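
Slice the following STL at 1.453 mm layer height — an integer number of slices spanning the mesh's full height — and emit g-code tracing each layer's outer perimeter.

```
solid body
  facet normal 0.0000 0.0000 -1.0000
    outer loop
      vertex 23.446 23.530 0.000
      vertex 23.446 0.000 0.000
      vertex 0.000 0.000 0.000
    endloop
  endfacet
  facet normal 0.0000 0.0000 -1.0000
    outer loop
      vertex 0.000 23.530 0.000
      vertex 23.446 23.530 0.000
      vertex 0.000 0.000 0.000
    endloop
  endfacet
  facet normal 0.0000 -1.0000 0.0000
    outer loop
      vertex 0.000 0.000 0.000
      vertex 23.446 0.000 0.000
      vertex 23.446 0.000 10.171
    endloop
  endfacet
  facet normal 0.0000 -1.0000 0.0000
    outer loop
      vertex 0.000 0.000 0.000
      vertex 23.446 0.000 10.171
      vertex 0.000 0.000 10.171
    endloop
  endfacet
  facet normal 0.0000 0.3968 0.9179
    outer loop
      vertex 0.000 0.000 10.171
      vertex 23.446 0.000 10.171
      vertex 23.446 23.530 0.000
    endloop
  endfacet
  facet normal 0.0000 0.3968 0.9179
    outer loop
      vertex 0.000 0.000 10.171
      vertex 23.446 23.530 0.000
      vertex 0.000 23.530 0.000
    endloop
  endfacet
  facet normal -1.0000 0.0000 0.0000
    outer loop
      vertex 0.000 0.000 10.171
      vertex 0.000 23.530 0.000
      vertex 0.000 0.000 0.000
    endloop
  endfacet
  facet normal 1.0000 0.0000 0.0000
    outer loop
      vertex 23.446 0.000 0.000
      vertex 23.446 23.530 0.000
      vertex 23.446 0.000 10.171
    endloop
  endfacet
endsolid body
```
; perimeter-only toolpath
G21 ; units = mm
G90 ; absolute positioning
G28 ; home
; layer 1
G0 Z1.453
G0 X0.000 Y0.000
G1 X23.446 Y0.000
G1 X23.446 Y20.169
G1 X0.000 Y20.169
G1 X0.000 Y0.000
; layer 2
G0 Z2.906
G0 X0.000 Y0.000
G1 X23.446 Y0.000
G1 X23.446 Y16.807
G1 X0.000 Y16.807
G1 X0.000 Y0.000
; layer 3
G0 Z4.359
G0 X0.000 Y0.000
G1 X23.446 Y0.000
G1 X23.446 Y13.446
G1 X0.000 Y13.446
G1 X0.000 Y0.000
; layer 4
G0 Z5.812
G0 X0.000 Y0.000
G1 X23.446 Y0.000
G1 X23.446 Y10.084
G1 X0.000 Y10.084
G1 X0.000 Y0.000
; layer 5
G0 Z7.265
G0 X0.000 Y0.000
G1 X23.446 Y0.000
G1 X23.446 Y6.723
G1 X0.000 Y6.723
G1 X0.000 Y0.000
; layer 6
G0 Z8.718
G0 X0.000 Y0.000
G1 X23.446 Y0.000
G1 X23.446 Y3.361
G1 X0.000 Y3.361
G1 X0.000 Y0.000
M2 ; end

The solid is a wedge (ramp): 23.4 × 23.5 mm base, rising to 10.2 mm along the y=0 edge and sloping linearly to z=0 at y=23.5. Slicing at Δz = 1.453 mm — 7 equal slices spanning the solid's height, so layer i sits at z = i·h/7 — gives 6 non-empty perimeters. Each is a 4-segment closed polygon; G0 lifts to the layer z and rapids to the start vertex, then G1 traces the edges. The cross-section shrinks linearly with z (the slice at the apex is degenerate and omitted).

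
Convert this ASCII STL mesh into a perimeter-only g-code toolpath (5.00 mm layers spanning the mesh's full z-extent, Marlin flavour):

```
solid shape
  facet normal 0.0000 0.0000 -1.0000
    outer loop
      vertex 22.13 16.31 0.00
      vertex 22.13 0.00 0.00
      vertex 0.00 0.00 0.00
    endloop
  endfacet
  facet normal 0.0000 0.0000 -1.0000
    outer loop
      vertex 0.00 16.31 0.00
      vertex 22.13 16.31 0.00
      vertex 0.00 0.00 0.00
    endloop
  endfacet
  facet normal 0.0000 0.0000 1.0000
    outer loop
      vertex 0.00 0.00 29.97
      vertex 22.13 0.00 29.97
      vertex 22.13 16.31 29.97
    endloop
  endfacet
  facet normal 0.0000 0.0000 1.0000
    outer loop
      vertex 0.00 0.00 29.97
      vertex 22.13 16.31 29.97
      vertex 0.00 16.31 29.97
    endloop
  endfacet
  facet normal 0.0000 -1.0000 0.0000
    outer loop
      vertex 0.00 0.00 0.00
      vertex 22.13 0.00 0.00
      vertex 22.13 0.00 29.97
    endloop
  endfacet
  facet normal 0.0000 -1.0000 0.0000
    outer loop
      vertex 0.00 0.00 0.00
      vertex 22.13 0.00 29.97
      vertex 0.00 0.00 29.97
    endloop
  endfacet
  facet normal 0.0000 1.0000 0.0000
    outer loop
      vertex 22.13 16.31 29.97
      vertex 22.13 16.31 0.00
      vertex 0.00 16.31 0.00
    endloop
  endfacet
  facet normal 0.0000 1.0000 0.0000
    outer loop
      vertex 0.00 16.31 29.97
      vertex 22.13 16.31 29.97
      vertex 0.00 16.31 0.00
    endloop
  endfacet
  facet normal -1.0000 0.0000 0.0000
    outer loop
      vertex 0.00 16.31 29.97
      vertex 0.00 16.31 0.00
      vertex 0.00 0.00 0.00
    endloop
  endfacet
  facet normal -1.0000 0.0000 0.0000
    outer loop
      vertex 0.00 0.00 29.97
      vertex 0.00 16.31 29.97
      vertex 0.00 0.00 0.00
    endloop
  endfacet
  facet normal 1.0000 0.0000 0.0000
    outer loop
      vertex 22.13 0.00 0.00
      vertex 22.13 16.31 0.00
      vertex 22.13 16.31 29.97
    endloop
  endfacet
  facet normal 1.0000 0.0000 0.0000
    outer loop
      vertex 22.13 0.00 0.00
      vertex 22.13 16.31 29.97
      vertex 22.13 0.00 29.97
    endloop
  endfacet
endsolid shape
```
; perimeter-only toolpath
G21 ; units = mm
G90 ; absolute positioning
G28 ; home
; layer 1
G0 Z5.00
G0 X0.00 Y0.00
G1 X22.13 Y0.00
G1 X22.13 Y16.31
G1 X0.00 Y16.31
G1 X0.00 Y0.00
; layer 2
G0 Z9.99
G0 X0.00 Y0.00
G1 X22.13 Y0.00
G1 X22.13 Y16.31
G1 X0.00 Y16.31
G1 X0.00 Y0.00
; layer 3
G0 Z14.98
G0 X0.00 Y0.00
G1 X22.13 Y0.00
G1 X22.13 Y16.31
G1 X0.00 Y16.31
G1 X0.00 Y0.00
; layer 4
G0 Z19.98
G0 X0.00 Y0.00
G1 X22.13 Y0.00
G1 X22.13 Y16.31
G1 X0.00 Y16.31
G1 X0.00 Y0.00
; layer 5
G0 Z24.98
G0 X0.00 Y0.00
G1 X22.13 Y0.00
G1 X22.13 Y16.31
G1 X0.00 Y16.31
G1 X0.00 Y0.00
; layer 6
G0 Z29.97
G0 X0.00 Y0.00
G1 X22.13 Y0.00
G1 X22.13 Y16.31
G1 X0.00 Y16.31
G1 X0.00 Y0.00
M2 ; end

The solid is a rectangular box, roughly 22.1 × 16.3 mm footprint and 30 mm tall. Slicing at Δz = 5.00 mm — 6 equal slices spanning the solid's height, so layer i sits at z = i·h/6 — gives 6 non-empty perimeters. Each is a 4-segment closed polygon; G0 lifts to the layer z and rapids to the start vertex, then G1 traces the edges.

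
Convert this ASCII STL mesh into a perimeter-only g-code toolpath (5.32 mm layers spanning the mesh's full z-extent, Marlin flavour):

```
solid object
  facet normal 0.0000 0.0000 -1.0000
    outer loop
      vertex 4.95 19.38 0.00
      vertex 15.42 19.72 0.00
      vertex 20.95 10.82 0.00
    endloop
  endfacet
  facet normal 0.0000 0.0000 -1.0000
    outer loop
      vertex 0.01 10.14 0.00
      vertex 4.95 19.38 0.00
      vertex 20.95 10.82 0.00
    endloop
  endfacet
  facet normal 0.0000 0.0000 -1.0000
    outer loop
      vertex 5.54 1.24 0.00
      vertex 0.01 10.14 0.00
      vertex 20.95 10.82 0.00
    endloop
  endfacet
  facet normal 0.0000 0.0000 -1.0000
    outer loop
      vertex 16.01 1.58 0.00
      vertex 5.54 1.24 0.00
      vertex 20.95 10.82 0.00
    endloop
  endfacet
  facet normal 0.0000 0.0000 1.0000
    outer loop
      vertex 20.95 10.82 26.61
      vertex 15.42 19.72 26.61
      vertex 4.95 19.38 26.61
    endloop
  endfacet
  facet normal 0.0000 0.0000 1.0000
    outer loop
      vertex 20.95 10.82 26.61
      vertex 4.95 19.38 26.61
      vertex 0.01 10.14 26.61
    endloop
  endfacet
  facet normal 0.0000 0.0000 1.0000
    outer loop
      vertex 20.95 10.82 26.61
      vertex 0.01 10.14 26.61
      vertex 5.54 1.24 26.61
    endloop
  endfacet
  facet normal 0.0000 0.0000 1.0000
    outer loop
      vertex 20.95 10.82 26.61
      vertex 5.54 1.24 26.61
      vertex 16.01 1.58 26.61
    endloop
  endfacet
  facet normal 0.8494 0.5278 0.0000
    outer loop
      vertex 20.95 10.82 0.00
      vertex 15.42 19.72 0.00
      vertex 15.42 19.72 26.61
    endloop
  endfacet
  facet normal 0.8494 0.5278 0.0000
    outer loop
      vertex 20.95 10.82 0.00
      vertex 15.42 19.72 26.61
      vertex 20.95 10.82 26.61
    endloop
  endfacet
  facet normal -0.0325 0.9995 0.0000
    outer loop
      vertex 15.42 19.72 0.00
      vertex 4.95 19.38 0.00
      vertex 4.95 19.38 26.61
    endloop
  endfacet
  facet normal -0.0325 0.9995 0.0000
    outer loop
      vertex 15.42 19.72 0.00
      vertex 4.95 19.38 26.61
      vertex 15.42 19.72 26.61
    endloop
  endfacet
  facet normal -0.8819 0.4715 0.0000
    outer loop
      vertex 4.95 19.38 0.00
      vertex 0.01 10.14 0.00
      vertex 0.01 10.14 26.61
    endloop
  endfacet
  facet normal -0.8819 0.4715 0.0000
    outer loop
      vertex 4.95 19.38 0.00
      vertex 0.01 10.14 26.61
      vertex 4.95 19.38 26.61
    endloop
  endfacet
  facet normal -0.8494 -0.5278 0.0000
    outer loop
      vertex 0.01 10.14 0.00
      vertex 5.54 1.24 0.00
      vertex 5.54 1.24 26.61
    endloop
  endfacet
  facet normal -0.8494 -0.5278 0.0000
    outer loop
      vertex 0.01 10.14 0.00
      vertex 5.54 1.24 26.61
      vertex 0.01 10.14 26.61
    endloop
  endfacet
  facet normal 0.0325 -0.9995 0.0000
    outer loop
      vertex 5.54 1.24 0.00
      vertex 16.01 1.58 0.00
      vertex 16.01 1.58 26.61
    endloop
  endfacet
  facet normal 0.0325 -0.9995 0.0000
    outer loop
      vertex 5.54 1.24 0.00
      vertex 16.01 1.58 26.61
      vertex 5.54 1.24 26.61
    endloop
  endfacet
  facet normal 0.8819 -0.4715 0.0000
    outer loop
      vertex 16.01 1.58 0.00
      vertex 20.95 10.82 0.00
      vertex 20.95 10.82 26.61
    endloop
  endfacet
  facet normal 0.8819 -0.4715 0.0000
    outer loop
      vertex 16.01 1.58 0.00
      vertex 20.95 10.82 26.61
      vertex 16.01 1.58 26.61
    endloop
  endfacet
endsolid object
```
; perimeter-only toolpath
G21 ; units = mm
G90 ; absolute positioning
G28 ; home
; layer 1
G0 Z5.32
G0 X20.95 Y10.82
G1 X15.42 Y19.72
G1 X4.95 Y19.38
G1 X0.01 Y10.14
G1 X5.54 Y1.24
G1 X16.01 Y1.58
G1 X20.95 Y10.82
; layer 2
G0 Z10.64
G0 X20.95 Y10.82
G1 X15.42 Y19.72
G1 X4.95 Y19.38
G1 X0.01 Y10.14
G1 X5.54 Y1.24
G1 X16.01 Y1.58
G1 X20.95 Y10.82
; layer 3
G0 Z15.97
G0 X20.95 Y10.82
G1 X15.42 Y19.72
G1 X4.95 Y19.38
G1 X0.01 Y10.14
G1 X5.54 Y1.24
G1 X16.01 Y1.58
G1 X20.95 Y10.82
; layer 4
G0 Z21.29
G0 X20.95 Y10.82
G1 X15.42 Y19.72
G1 X4.95 Y19.38
G1 X0.01 Y10.14
G1 X5.54 Y1.24
G1 X16.01 Y1.58
G1 X20.95 Y10.82
; layer 5
G0 Z26.61
G0 X20.95 Y10.82
G1 X15.42 Y19.72
G1 X4.95 Y19.38
G1 X0.01 Y10.14
G1 X5.54 Y1.24
G1 X16.01 Y1.58
G1 X20.95 Y10.82
M2 ; end

The solid is a regular 6-sided prism (a cylinder approximated with 6 flat sides), circumscribed radius ≈ 10.5 mm, height ≈ 26.6 mm. Slicing at Δz = 5.32 mm — 5 equal slices spanning the solid's height, so layer i sits at z = i·h/5 — gives 5 non-empty perimeters. Each is a 6-segment closed polygon; G0 lifts to the layer z and rapids to the start vertex, then G1 traces the edges.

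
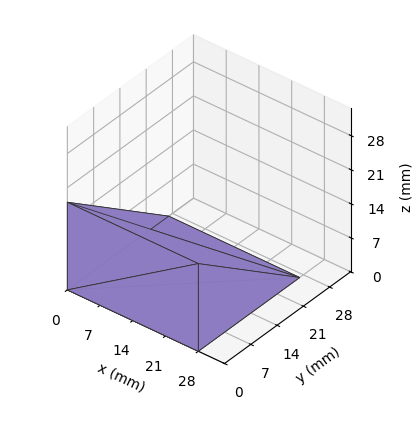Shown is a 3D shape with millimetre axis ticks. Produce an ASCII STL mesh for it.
Reading the render: the shape is a wedge (ramp): 28 × 27 mm base, rising to 18 mm along the y=0 edge and sloping linearly to z=0 at y=27 (dimensions read to the nearest mm from the axis ticks). For the STL, each face is triangulated and given an outward normal.

solid part
  facet normal 0.0000 0.0000 -1.0000
    outer loop
      vertex 28.000 27.000 0.000
      vertex 28.000 0.000 0.000
      vertex 0.000 0.000 0.000
    endloop
  endfacet
  facet normal 0.0000 0.0000 -1.0000
    outer loop
      vertex 0.000 27.000 0.000
      vertex 28.000 27.000 0.000
      vertex 0.000 0.000 0.000
    endloop
  endfacet
  facet normal 0.0000 -1.0000 0.0000
    outer loop
      vertex 0.000 0.000 0.000
      vertex 28.000 0.000 0.000
      vertex 28.000 0.000 18.000
    endloop
  endfacet
  facet normal 0.0000 -1.0000 0.0000
    outer loop
      vertex 0.000 0.000 0.000
      vertex 28.000 0.000 18.000
      vertex 0.000 0.000 18.000
    endloop
  endfacet
  facet normal 0.0000 0.5547 0.8321
    outer loop
      vertex 0.000 0.000 18.000
      vertex 28.000 0.000 18.000
      vertex 28.000 27.000 0.000
    endloop
  endfacet
  facet normal 0.0000 0.5547 0.8321
    outer loop
      vertex 0.000 0.000 18.000
      vertex 28.000 27.000 0.000
      vertex 0.000 27.000 0.000
    endloop
  endfacet
  facet normal -1.0000 0.0000 0.0000
    outer loop
      vertex 0.000 0.000 18.000
      vertex 0.000 27.000 0.000
      vertex 0.000 0.000 0.000
    endloop
  endfacet
  facet normal 1.0000 0.0000 0.0000
    outer loop
      vertex 28.000 0.000 0.000
      vertex 28.000 27.000 0.000
      vertex 28.000 0.000 18.000
    endloop
  endfacet
endsolid part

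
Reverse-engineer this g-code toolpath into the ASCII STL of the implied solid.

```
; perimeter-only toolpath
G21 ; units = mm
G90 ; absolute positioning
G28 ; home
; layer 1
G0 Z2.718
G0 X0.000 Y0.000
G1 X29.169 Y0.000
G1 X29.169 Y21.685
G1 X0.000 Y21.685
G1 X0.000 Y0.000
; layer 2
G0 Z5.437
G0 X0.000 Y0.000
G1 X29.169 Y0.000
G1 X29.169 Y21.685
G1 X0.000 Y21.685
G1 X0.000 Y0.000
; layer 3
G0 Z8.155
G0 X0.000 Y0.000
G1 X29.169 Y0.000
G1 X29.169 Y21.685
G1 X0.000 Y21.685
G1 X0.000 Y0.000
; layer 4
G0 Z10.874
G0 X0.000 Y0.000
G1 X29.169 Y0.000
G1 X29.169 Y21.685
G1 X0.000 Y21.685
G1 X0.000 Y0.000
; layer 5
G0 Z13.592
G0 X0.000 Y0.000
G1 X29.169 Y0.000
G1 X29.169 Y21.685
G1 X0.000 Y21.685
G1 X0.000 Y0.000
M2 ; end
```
solid part
  facet normal 0.0000 0.0000 -1.0000
    outer loop
      vertex 29.169 21.685 0.000
      vertex 29.169 0.000 0.000
      vertex 0.000 0.000 0.000
    endloop
  endfacet
  facet normal 0.0000 0.0000 -1.0000
    outer loop
      vertex 0.000 21.685 0.000
      vertex 29.169 21.685 0.000
      vertex 0.000 0.000 0.000
    endloop
  endfacet
  facet normal 0.0000 0.0000 1.0000
    outer loop
      vertex 0.000 0.000 13.592
      vertex 29.169 0.000 13.592
      vertex 29.169 21.685 13.592
    endloop
  endfacet
  facet normal 0.0000 0.0000 1.0000
    outer loop
      vertex 0.000 0.000 13.592
      vertex 29.169 21.685 13.592
      vertex 0.000 21.685 13.592
    endloop
  endfacet
  facet normal 0.0000 -1.0000 0.0000
    outer loop
      vertex 0.000 0.000 0.000
      vertex 29.169 0.000 0.000
      vertex 29.169 0.000 13.592
    endloop
  endfacet
  facet normal 0.0000 -1.0000 0.0000
    outer loop
      vertex 0.000 0.000 0.000
      vertex 29.169 0.000 13.592
      vertex 0.000 0.000 13.592
    endloop
  endfacet
  facet normal 0.0000 1.0000 0.0000
    outer loop
      vertex 29.169 21.685 13.592
      vertex 29.169 21.685 0.000
      vertex 0.000 21.685 0.000
    endloop
  endfacet
  facet normal 0.0000 1.0000 0.0000
    outer loop
      vertex 0.000 21.685 13.592
      vertex 29.169 21.685 13.592
      vertex 0.000 21.685 0.000
    endloop
  endfacet
  facet normal -1.0000 0.0000 0.0000
    outer loop
      vertex 0.000 21.685 13.592
      vertex 0.000 21.685 0.000
      vertex 0.000 0.000 0.000
    endloop
  endfacet
  facet normal -1.0000 0.0000 0.0000
    outer loop
      vertex 0.000 0.000 13.592
      vertex 0.000 21.685 13.592
      vertex 0.000 0.000 0.000
    endloop
  endfacet
  facet normal 1.0000 0.0000 0.0000
    outer loop
      vertex 29.169 0.000 0.000
      vertex 29.169 21.685 0.000
      vertex 29.169 21.685 13.592
    endloop
  endfacet
  facet normal 1.0000 0.0000 0.0000
    outer loop
      vertex 29.169 0.000 0.000
      vertex 29.169 21.685 13.592
      vertex 29.169 0.000 13.592
    endloop
  endfacet
endsolid part

The G0 Z moves step by Δz≈2.718 mm. Every layer's G1 loop is the same polygon, so the solid is a straight extrusion of it from z=0 to z≈13.6. Closing with flat bottom and top caps and triangulating gives 12 facets — a rectangular box, roughly 29.2 × 21.7 mm footprint and 13.6 mm tall.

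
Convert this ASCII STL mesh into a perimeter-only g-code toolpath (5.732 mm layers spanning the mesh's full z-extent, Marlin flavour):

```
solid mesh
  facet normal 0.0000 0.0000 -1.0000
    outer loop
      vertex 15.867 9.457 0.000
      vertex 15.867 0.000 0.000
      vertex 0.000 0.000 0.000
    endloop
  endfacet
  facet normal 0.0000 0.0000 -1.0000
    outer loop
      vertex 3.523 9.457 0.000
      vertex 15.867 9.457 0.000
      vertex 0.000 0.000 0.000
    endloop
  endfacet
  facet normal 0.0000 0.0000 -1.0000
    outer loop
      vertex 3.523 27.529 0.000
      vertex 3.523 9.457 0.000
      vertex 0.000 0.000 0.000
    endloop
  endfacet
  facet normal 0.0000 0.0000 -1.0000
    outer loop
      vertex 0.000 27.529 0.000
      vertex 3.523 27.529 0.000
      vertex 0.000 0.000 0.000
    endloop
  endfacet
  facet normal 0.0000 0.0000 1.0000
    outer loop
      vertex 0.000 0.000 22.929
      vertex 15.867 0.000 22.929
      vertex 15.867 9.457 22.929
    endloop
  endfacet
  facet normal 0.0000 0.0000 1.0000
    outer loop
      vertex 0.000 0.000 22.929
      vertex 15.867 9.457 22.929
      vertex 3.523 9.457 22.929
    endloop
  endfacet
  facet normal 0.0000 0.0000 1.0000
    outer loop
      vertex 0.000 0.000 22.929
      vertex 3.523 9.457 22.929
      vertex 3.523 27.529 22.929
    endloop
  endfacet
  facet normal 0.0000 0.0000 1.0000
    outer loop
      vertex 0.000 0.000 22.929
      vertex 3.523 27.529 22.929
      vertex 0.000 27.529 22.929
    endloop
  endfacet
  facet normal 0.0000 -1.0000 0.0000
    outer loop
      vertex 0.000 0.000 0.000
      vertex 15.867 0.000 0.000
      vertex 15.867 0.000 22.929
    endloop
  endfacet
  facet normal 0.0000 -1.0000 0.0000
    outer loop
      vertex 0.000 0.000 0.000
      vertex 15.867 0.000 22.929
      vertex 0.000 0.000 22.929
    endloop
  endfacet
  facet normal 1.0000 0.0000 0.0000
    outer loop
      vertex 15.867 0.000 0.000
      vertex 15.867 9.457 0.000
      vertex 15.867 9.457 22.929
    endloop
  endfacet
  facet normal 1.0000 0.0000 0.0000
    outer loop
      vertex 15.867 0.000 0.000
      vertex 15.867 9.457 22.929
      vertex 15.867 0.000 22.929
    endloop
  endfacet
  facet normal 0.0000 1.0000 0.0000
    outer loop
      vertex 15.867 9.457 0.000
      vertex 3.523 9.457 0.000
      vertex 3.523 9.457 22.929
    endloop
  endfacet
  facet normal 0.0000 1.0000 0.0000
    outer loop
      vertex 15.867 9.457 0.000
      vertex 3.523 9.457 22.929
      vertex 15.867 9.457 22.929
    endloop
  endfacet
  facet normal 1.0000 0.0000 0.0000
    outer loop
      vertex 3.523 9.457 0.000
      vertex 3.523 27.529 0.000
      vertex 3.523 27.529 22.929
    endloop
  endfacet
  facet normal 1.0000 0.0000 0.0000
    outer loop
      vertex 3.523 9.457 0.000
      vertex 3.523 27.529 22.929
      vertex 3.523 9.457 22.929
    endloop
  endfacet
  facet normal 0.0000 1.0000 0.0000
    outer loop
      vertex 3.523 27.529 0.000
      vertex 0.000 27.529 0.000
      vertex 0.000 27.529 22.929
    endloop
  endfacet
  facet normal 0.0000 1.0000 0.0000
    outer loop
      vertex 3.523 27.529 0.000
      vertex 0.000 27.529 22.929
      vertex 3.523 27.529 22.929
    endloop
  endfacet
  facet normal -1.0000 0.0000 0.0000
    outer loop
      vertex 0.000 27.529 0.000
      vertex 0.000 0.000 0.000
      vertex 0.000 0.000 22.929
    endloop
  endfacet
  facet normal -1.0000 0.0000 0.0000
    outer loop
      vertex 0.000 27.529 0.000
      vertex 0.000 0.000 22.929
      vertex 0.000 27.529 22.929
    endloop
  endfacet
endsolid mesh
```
; perimeter-only toolpath
G21 ; units = mm
G90 ; absolute positioning
G28 ; home
; layer 1
G0 Z5.732
G0 X0.000 Y0.000
G1 X15.867 Y0.000
G1 X15.867 Y9.457
G1 X3.523 Y9.457
G1 X3.523 Y27.529
G1 X0.000 Y27.529
G1 X0.000 Y0.000
; layer 2
G0 Z11.464
G0 X0.000 Y0.000
G1 X15.867 Y0.000
G1 X15.867 Y9.457
G1 X3.523 Y9.457
G1 X3.523 Y27.529
G1 X0.000 Y27.529
G1 X0.000 Y0.000
; layer 3
G0 Z17.197
G0 X0.000 Y0.000
G1 X15.867 Y0.000
G1 X15.867 Y9.457
G1 X3.523 Y9.457
G1 X3.523 Y27.529
G1 X0.000 Y27.529
G1 X0.000 Y0.000
; layer 4
G0 Z22.929
G0 X0.000 Y0.000
G1 X15.867 Y0.000
G1 X15.867 Y9.457
G1 X3.523 Y9.457
G1 X3.523 Y27.529
G1 X0.000 Y27.529
G1 X0.000 Y0.000
M2 ; end

The solid is an L-shaped prism: outer 15.9 × 27.5 mm, arm thicknesses ≈ 9.46 mm (horizontal) and 3.52 mm (vertical), extruded 22.9 mm in z. Slicing at Δz = 5.732 mm — 4 equal slices spanning the solid's height, so layer i sits at z = i·h/4 — gives 4 non-empty perimeters. Each is a 6-segment closed polygon; G0 lifts to the layer z and rapids to the start vertex, then G1 traces the edges.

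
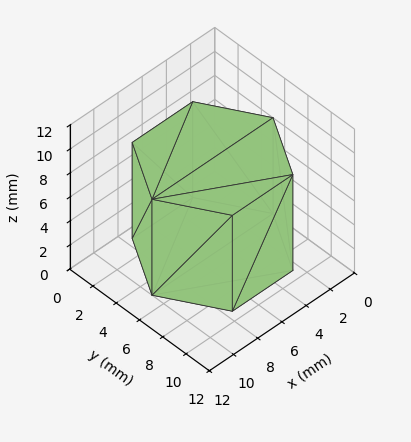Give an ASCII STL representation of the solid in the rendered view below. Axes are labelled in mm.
Reading the render: the shape is a regular 6-sided prism (a cylinder approximated with 6 flat sides), circumscribed radius ≈ 5 mm, height ≈ 8 mm (dimensions read to the nearest mm from the axis ticks). For the STL, each face is triangulated and given an outward normal.

solid part
  facet normal 0.0000 0.0000 -1.0000
    outer loop
      vertex 2.5 9.3 0.0
      vertex 7.5 9.3 0.0
      vertex 10.0 5.0 0.0
    endloop
  endfacet
  facet normal 0.0000 0.0000 -1.0000
    outer loop
      vertex 0.0 5.0 0.0
      vertex 2.5 9.3 0.0
      vertex 10.0 5.0 0.0
    endloop
  endfacet
  facet normal 0.0000 0.0000 -1.0000
    outer loop
      vertex 2.5 0.7 0.0
      vertex 0.0 5.0 0.0
      vertex 10.0 5.0 0.0
    endloop
  endfacet
  facet normal 0.0000 0.0000 -1.0000
    outer loop
      vertex 7.5 0.7 0.0
      vertex 2.5 0.7 0.0
      vertex 10.0 5.0 0.0
    endloop
  endfacet
  facet normal 0.0000 0.0000 1.0000
    outer loop
      vertex 10.0 5.0 8.0
      vertex 7.5 9.3 8.0
      vertex 2.5 9.3 8.0
    endloop
  endfacet
  facet normal 0.0000 0.0000 1.0000
    outer loop
      vertex 10.0 5.0 8.0
      vertex 2.5 9.3 8.0
      vertex 0.0 5.0 8.0
    endloop
  endfacet
  facet normal 0.0000 0.0000 1.0000
    outer loop
      vertex 10.0 5.0 8.0
      vertex 0.0 5.0 8.0
      vertex 2.5 0.7 8.0
    endloop
  endfacet
  facet normal 0.0000 0.0000 1.0000
    outer loop
      vertex 10.0 5.0 8.0
      vertex 2.5 0.7 8.0
      vertex 7.5 0.7 8.0
    endloop
  endfacet
  facet normal 0.8645 0.5026 0.0000
    outer loop
      vertex 10.0 5.0 0.0
      vertex 7.5 9.3 0.0
      vertex 7.5 9.3 8.0
    endloop
  endfacet
  facet normal 0.8645 0.5026 0.0000
    outer loop
      vertex 10.0 5.0 0.0
      vertex 7.5 9.3 8.0
      vertex 10.0 5.0 8.0
    endloop
  endfacet
  facet normal 0.0000 1.0000 0.0000
    outer loop
      vertex 7.5 9.3 0.0
      vertex 2.5 9.3 0.0
      vertex 2.5 9.3 8.0
    endloop
  endfacet
  facet normal 0.0000 1.0000 0.0000
    outer loop
      vertex 7.5 9.3 0.0
      vertex 2.5 9.3 8.0
      vertex 7.5 9.3 8.0
    endloop
  endfacet
  facet normal -0.8645 0.5026 0.0000
    outer loop
      vertex 2.5 9.3 0.0
      vertex 0.0 5.0 0.0
      vertex 0.0 5.0 8.0
    endloop
  endfacet
  facet normal -0.8645 0.5026 0.0000
    outer loop
      vertex 2.5 9.3 0.0
      vertex 0.0 5.0 8.0
      vertex 2.5 9.3 8.0
    endloop
  endfacet
  facet normal -0.8645 -0.5026 0.0000
    outer loop
      vertex 0.0 5.0 0.0
      vertex 2.5 0.7 0.0
      vertex 2.5 0.7 8.0
    endloop
  endfacet
  facet normal -0.8645 -0.5026 0.0000
    outer loop
      vertex 0.0 5.0 0.0
      vertex 2.5 0.7 8.0
      vertex 0.0 5.0 8.0
    endloop
  endfacet
  facet normal 0.0000 -1.0000 0.0000
    outer loop
      vertex 2.5 0.7 0.0
      vertex 7.5 0.7 0.0
      vertex 7.5 0.7 8.0
    endloop
  endfacet
  facet normal 0.0000 -1.0000 0.0000
    outer loop
      vertex 2.5 0.7 0.0
      vertex 7.5 0.7 8.0
      vertex 2.5 0.7 8.0
    endloop
  endfacet
  facet normal 0.8645 -0.5026 0.0000
    outer loop
      vertex 7.5 0.7 0.0
      vertex 10.0 5.0 0.0
      vertex 10.0 5.0 8.0
    endloop
  endfacet
  facet normal 0.8645 -0.5026 0.0000
    outer loop
      vertex 7.5 0.7 0.0
      vertex 10.0 5.0 8.0
      vertex 7.5 0.7 8.0
    endloop
  endfacet
endsolid part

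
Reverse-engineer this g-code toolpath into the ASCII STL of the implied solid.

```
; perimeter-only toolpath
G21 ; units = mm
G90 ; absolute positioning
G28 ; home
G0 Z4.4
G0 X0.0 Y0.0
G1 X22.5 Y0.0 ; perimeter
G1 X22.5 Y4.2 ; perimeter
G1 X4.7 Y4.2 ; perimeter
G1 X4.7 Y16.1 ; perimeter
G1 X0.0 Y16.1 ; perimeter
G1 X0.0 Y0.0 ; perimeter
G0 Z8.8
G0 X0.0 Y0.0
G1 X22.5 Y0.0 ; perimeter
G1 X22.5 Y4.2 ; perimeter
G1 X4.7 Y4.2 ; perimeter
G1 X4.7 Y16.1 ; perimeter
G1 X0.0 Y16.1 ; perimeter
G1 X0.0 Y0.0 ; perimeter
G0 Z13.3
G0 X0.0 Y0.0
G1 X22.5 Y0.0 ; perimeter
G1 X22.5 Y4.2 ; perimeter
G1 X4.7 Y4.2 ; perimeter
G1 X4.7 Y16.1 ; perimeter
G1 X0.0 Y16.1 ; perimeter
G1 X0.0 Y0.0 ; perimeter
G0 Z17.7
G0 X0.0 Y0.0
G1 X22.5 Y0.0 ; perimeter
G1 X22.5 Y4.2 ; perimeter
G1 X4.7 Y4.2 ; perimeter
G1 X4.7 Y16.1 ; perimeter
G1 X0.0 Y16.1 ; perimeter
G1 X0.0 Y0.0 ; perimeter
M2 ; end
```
solid part
  facet normal 0.0000 0.0000 -1.0000
    outer loop
      vertex 22.5 4.2 0.0
      vertex 22.5 0.0 0.0
      vertex 0.0 0.0 0.0
    endloop
  endfacet
  facet normal 0.0000 0.0000 -1.0000
    outer loop
      vertex 4.7 4.2 0.0
      vertex 22.5 4.2 0.0
      vertex 0.0 0.0 0.0
    endloop
  endfacet
  facet normal 0.0000 0.0000 -1.0000
    outer loop
      vertex 4.7 16.1 0.0
      vertex 4.7 4.2 0.0
      vertex 0.0 0.0 0.0
    endloop
  endfacet
  facet normal 0.0000 0.0000 -1.0000
    outer loop
      vertex 0.0 16.1 0.0
      vertex 4.7 16.1 0.0
      vertex 0.0 0.0 0.0
    endloop
  endfacet
  facet normal 0.0000 0.0000 1.0000
    outer loop
      vertex 0.0 0.0 17.7
      vertex 22.5 0.0 17.7
      vertex 22.5 4.2 17.7
    endloop
  endfacet
  facet normal 0.0000 0.0000 1.0000
    outer loop
      vertex 0.0 0.0 17.7
      vertex 22.5 4.2 17.7
      vertex 4.7 4.2 17.7
    endloop
  endfacet
  facet normal 0.0000 0.0000 1.0000
    outer loop
      vertex 0.0 0.0 17.7
      vertex 4.7 4.2 17.7
      vertex 4.7 16.1 17.7
    endloop
  endfacet
  facet normal 0.0000 0.0000 1.0000
    outer loop
      vertex 0.0 0.0 17.7
      vertex 4.7 16.1 17.7
      vertex 0.0 16.1 17.7
    endloop
  endfacet
  facet normal 0.0000 -1.0000 0.0000
    outer loop
      vertex 0.0 0.0 0.0
      vertex 22.5 0.0 0.0
      vertex 22.5 0.0 17.7
    endloop
  endfacet
  facet normal 0.0000 -1.0000 0.0000
    outer loop
      vertex 0.0 0.0 0.0
      vertex 22.5 0.0 17.7
      vertex 0.0 0.0 17.7
    endloop
  endfacet
  facet normal 1.0000 0.0000 0.0000
    outer loop
      vertex 22.5 0.0 0.0
      vertex 22.5 4.2 0.0
      vertex 22.5 4.2 17.7
    endloop
  endfacet
  facet normal 1.0000 0.0000 0.0000
    outer loop
      vertex 22.5 0.0 0.0
      vertex 22.5 4.2 17.7
      vertex 22.5 0.0 17.7
    endloop
  endfacet
  facet normal 0.0000 1.0000 0.0000
    outer loop
      vertex 22.5 4.2 0.0
      vertex 4.7 4.2 0.0
      vertex 4.7 4.2 17.7
    endloop
  endfacet
  facet normal 0.0000 1.0000 0.0000
    outer loop
      vertex 22.5 4.2 0.0
      vertex 4.7 4.2 17.7
      vertex 22.5 4.2 17.7
    endloop
  endfacet
  facet normal 1.0000 0.0000 0.0000
    outer loop
      vertex 4.7 4.2 0.0
      vertex 4.7 16.1 0.0
      vertex 4.7 16.1 17.7
    endloop
  endfacet
  facet normal 1.0000 0.0000 0.0000
    outer loop
      vertex 4.7 4.2 0.0
      vertex 4.7 16.1 17.7
      vertex 4.7 4.2 17.7
    endloop
  endfacet
  facet normal 0.0000 1.0000 0.0000
    outer loop
      vertex 4.7 16.1 0.0
      vertex 0.0 16.1 0.0
      vertex 0.0 16.1 17.7
    endloop
  endfacet
  facet normal 0.0000 1.0000 0.0000
    outer loop
      vertex 4.7 16.1 0.0
      vertex 0.0 16.1 17.7
      vertex 4.7 16.1 17.7
    endloop
  endfacet
  facet normal -1.0000 0.0000 0.0000
    outer loop
      vertex 0.0 16.1 0.0
      vertex 0.0 0.0 0.0
      vertex 0.0 0.0 17.7
    endloop
  endfacet
  facet normal -1.0000 0.0000 0.0000
    outer loop
      vertex 0.0 16.1 0.0
      vertex 0.0 0.0 17.7
      vertex 0.0 16.1 17.7
    endloop
  endfacet
endsolid part

The G0 Z moves step by Δz≈4.4 mm. Every layer's G1 loop is the same polygon, so the solid is a straight extrusion of it from z=0 to z≈17.7. Closing with flat bottom and top caps and triangulating gives 20 facets — an L-shaped prism: outer 22.5 × 16.1 mm, arm thicknesses ≈ 4.2 mm (horizontal) and 4.7 mm (vertical), extruded 17.7 mm in z.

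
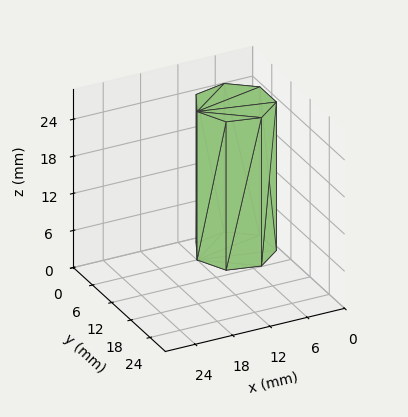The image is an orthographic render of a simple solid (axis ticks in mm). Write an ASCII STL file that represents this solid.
Reading the render: the shape is a regular 7-sided prism (a cylinder approximated with 7 flat sides), circumscribed radius ≈ 6 mm, height ≈ 24 mm (dimensions read to the nearest mm from the axis ticks). For the STL, each face is triangulated and given an outward normal.

solid part
  facet normal 0.0000 0.0000 -1.0000
    outer loop
      vertex 4.66 11.85 0.00
      vertex 9.74 10.69 0.00
      vertex 12.00 6.00 0.00
    endloop
  endfacet
  facet normal 0.0000 0.0000 -1.0000
    outer loop
      vertex 0.59 8.60 0.00
      vertex 4.66 11.85 0.00
      vertex 12.00 6.00 0.00
    endloop
  endfacet
  facet normal 0.0000 0.0000 -1.0000
    outer loop
      vertex 0.59 3.40 0.00
      vertex 0.59 8.60 0.00
      vertex 12.00 6.00 0.00
    endloop
  endfacet
  facet normal 0.0000 0.0000 -1.0000
    outer loop
      vertex 4.66 0.15 0.00
      vertex 0.59 3.40 0.00
      vertex 12.00 6.00 0.00
    endloop
  endfacet
  facet normal 0.0000 0.0000 -1.0000
    outer loop
      vertex 9.74 1.31 0.00
      vertex 4.66 0.15 0.00
      vertex 12.00 6.00 0.00
    endloop
  endfacet
  facet normal 0.0000 0.0000 1.0000
    outer loop
      vertex 12.00 6.00 24.00
      vertex 9.74 10.69 24.00
      vertex 4.66 11.85 24.00
    endloop
  endfacet
  facet normal 0.0000 0.0000 1.0000
    outer loop
      vertex 12.00 6.00 24.00
      vertex 4.66 11.85 24.00
      vertex 0.59 8.60 24.00
    endloop
  endfacet
  facet normal 0.0000 0.0000 1.0000
    outer loop
      vertex 12.00 6.00 24.00
      vertex 0.59 8.60 24.00
      vertex 0.59 3.40 24.00
    endloop
  endfacet
  facet normal 0.0000 0.0000 1.0000
    outer loop
      vertex 12.00 6.00 24.00
      vertex 0.59 3.40 24.00
      vertex 4.66 0.15 24.00
    endloop
  endfacet
  facet normal 0.0000 0.0000 1.0000
    outer loop
      vertex 12.00 6.00 24.00
      vertex 4.66 0.15 24.00
      vertex 9.74 1.31 24.00
    endloop
  endfacet
  facet normal 0.9009 0.4341 0.0000
    outer loop
      vertex 12.00 6.00 0.00
      vertex 9.74 10.69 0.00
      vertex 9.74 10.69 24.00
    endloop
  endfacet
  facet normal 0.9009 0.4341 0.0000
    outer loop
      vertex 12.00 6.00 0.00
      vertex 9.74 10.69 24.00
      vertex 12.00 6.00 24.00
    endloop
  endfacet
  facet normal 0.2226 0.9749 0.0000
    outer loop
      vertex 9.74 10.69 0.00
      vertex 4.66 11.85 0.00
      vertex 4.66 11.85 24.00
    endloop
  endfacet
  facet normal 0.2226 0.9749 0.0000
    outer loop
      vertex 9.74 10.69 0.00
      vertex 4.66 11.85 24.00
      vertex 9.74 10.69 24.00
    endloop
  endfacet
  facet normal -0.6240 0.7814 0.0000
    outer loop
      vertex 4.66 11.85 0.00
      vertex 0.59 8.60 0.00
      vertex 0.59 8.60 24.00
    endloop
  endfacet
  facet normal -0.6240 0.7814 0.0000
    outer loop
      vertex 4.66 11.85 0.00
      vertex 0.59 8.60 24.00
      vertex 4.66 11.85 24.00
    endloop
  endfacet
  facet normal -1.0000 0.0000 0.0000
    outer loop
      vertex 0.59 8.60 0.00
      vertex 0.59 3.40 0.00
      vertex 0.59 3.40 24.00
    endloop
  endfacet
  facet normal -1.0000 0.0000 0.0000
    outer loop
      vertex 0.59 8.60 0.00
      vertex 0.59 3.40 24.00
      vertex 0.59 8.60 24.00
    endloop
  endfacet
  facet normal -0.6240 -0.7814 0.0000
    outer loop
      vertex 0.59 3.40 0.00
      vertex 4.66 0.15 0.00
      vertex 4.66 0.15 24.00
    endloop
  endfacet
  facet normal -0.6240 -0.7814 0.0000
    outer loop
      vertex 0.59 3.40 0.00
      vertex 4.66 0.15 24.00
      vertex 0.59 3.40 24.00
    endloop
  endfacet
  facet normal 0.2226 -0.9749 0.0000
    outer loop
      vertex 4.66 0.15 0.00
      vertex 9.74 1.31 0.00
      vertex 9.74 1.31 24.00
    endloop
  endfacet
  facet normal 0.2226 -0.9749 0.0000
    outer loop
      vertex 4.66 0.15 0.00
      vertex 9.74 1.31 24.00
      vertex 4.66 0.15 24.00
    endloop
  endfacet
  facet normal 0.9009 -0.4341 0.0000
    outer loop
      vertex 9.74 1.31 0.00
      vertex 12.00 6.00 0.00
      vertex 12.00 6.00 24.00
    endloop
  endfacet
  facet normal 0.9009 -0.4341 0.0000
    outer loop
      vertex 9.74 1.31 0.00
      vertex 12.00 6.00 24.00
      vertex 9.74 1.31 24.00
    endloop
  endfacet
endsolid part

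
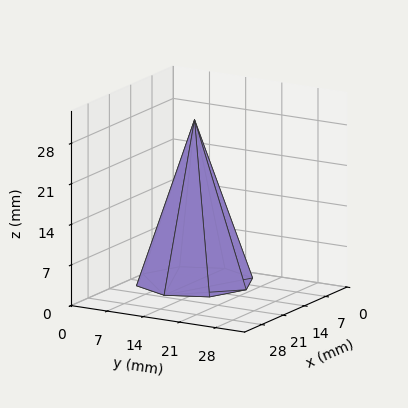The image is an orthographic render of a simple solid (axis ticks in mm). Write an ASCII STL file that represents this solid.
Reading the render: the shape is a regular 8-sided pyramid, base circumscribed radius ≈ 10 mm, apex at z ≈ 28 mm (dimensions read to the nearest mm from the axis ticks). For the STL, each face is triangulated and given an outward normal.

solid part
  facet normal 0.0000 0.0000 -1.0000
    outer loop
      vertex 10.00 20.00 0.00
      vertex 17.07 17.07 0.00
      vertex 20.00 10.00 0.00
    endloop
  endfacet
  facet normal 0.0000 0.0000 -1.0000
    outer loop
      vertex 2.93 17.07 0.00
      vertex 10.00 20.00 0.00
      vertex 20.00 10.00 0.00
    endloop
  endfacet
  facet normal 0.0000 0.0000 -1.0000
    outer loop
      vertex 0.00 10.00 0.00
      vertex 2.93 17.07 0.00
      vertex 20.00 10.00 0.00
    endloop
  endfacet
  facet normal 0.0000 0.0000 -1.0000
    outer loop
      vertex 2.93 2.93 0.00
      vertex 0.00 10.00 0.00
      vertex 20.00 10.00 0.00
    endloop
  endfacet
  facet normal 0.0000 0.0000 -1.0000
    outer loop
      vertex 10.00 0.00 0.00
      vertex 2.93 2.93 0.00
      vertex 20.00 10.00 0.00
    endloop
  endfacet
  facet normal 0.0000 0.0000 -1.0000
    outer loop
      vertex 17.07 2.93 0.00
      vertex 10.00 0.00 0.00
      vertex 20.00 10.00 0.00
    endloop
  endfacet
  facet normal 0.8773 0.3636 0.3133
    outer loop
      vertex 20.00 10.00 0.00
      vertex 17.07 17.07 0.00
      vertex 10.00 10.00 28.00
    endloop
  endfacet
  facet normal 0.3636 0.8773 0.3133
    outer loop
      vertex 17.07 17.07 0.00
      vertex 10.00 20.00 0.00
      vertex 10.00 10.00 28.00
    endloop
  endfacet
  facet normal -0.3636 0.8773 0.3133
    outer loop
      vertex 10.00 20.00 0.00
      vertex 2.93 17.07 0.00
      vertex 10.00 10.00 28.00
    endloop
  endfacet
  facet normal -0.8773 0.3636 0.3133
    outer loop
      vertex 2.93 17.07 0.00
      vertex 0.00 10.00 0.00
      vertex 10.00 10.00 28.00
    endloop
  endfacet
  facet normal -0.8773 -0.3636 0.3133
    outer loop
      vertex 0.00 10.00 0.00
      vertex 2.93 2.93 0.00
      vertex 10.00 10.00 28.00
    endloop
  endfacet
  facet normal -0.3636 -0.8773 0.3133
    outer loop
      vertex 2.93 2.93 0.00
      vertex 10.00 0.00 0.00
      vertex 10.00 10.00 28.00
    endloop
  endfacet
  facet normal 0.3636 -0.8773 0.3133
    outer loop
      vertex 10.00 0.00 0.00
      vertex 17.07 2.93 0.00
      vertex 10.00 10.00 28.00
    endloop
  endfacet
  facet normal 0.8773 -0.3636 0.3133
    outer loop
      vertex 17.07 2.93 0.00
      vertex 20.00 10.00 0.00
      vertex 10.00 10.00 28.00
    endloop
  endfacet
endsolid part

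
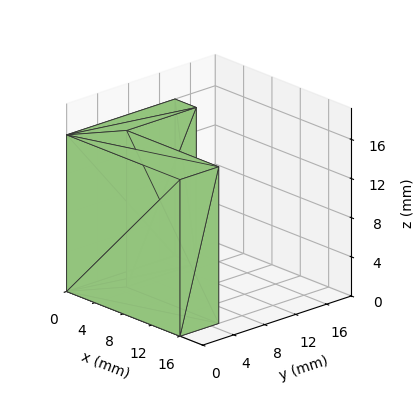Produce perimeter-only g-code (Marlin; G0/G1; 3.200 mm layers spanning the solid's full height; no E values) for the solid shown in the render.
Reading the render: the shape is an L-shaped prism: outer 16 × 14 mm, arm thicknesses ≈ 5 mm (horizontal) and 3 mm (vertical), extruded 16 mm in z (dimensions read to the nearest mm from the axis ticks). For the g-code, the solid's height is divided into equal slices at the stated Δz and each level perimeter traced with G1 moves after a G0 lift.

; perimeter-only toolpath
G21 ; units = mm
G90 ; absolute positioning
G28 ; home
; layer 1
G0 Z3.200
G0 X0.000 Y0.000
G1 X16.000 Y0.000
G1 X16.000 Y5.000
G1 X3.000 Y5.000
G1 X3.000 Y14.000
G1 X0.000 Y14.000
G1 X0.000 Y0.000
; layer 2
G0 Z6.400
G0 X0.000 Y0.000
G1 X16.000 Y0.000
G1 X16.000 Y5.000
G1 X3.000 Y5.000
G1 X3.000 Y14.000
G1 X0.000 Y14.000
G1 X0.000 Y0.000
; layer 3
G0 Z9.600
G0 X0.000 Y0.000
G1 X16.000 Y0.000
G1 X16.000 Y5.000
G1 X3.000 Y5.000
G1 X3.000 Y14.000
G1 X0.000 Y14.000
G1 X0.000 Y0.000
; layer 4
G0 Z12.800
G0 X0.000 Y0.000
G1 X16.000 Y0.000
G1 X16.000 Y5.000
G1 X3.000 Y5.000
G1 X3.000 Y14.000
G1 X0.000 Y14.000
G1 X0.000 Y0.000
; layer 5
G0 Z16.000
G0 X0.000 Y0.000
G1 X16.000 Y0.000
G1 X16.000 Y5.000
G1 X3.000 Y5.000
G1 X3.000 Y14.000
G1 X0.000 Y14.000
G1 X0.000 Y0.000
M2 ; end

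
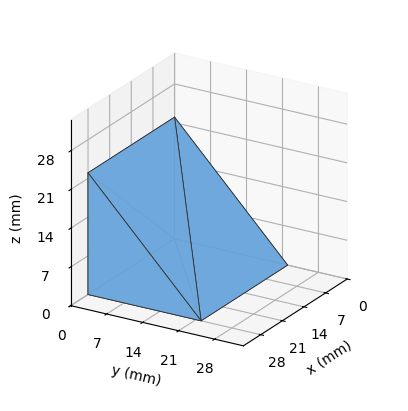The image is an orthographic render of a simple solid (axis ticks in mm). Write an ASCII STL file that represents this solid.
Reading the render: the shape is a wedge (ramp): 28 × 22 mm base, rising to 22 mm along the y=0 edge and sloping linearly to z=0 at y=22 (dimensions read to the nearest mm from the axis ticks). For the STL, each face is triangulated and given an outward normal.

solid part
  facet normal 0.0000 0.0000 -1.0000
    outer loop
      vertex 28.00 22.00 0.00
      vertex 28.00 0.00 0.00
      vertex 0.00 0.00 0.00
    endloop
  endfacet
  facet normal 0.0000 0.0000 -1.0000
    outer loop
      vertex 0.00 22.00 0.00
      vertex 28.00 22.00 0.00
      vertex 0.00 0.00 0.00
    endloop
  endfacet
  facet normal 0.0000 -1.0000 0.0000
    outer loop
      vertex 0.00 0.00 0.00
      vertex 28.00 0.00 0.00
      vertex 28.00 0.00 22.00
    endloop
  endfacet
  facet normal 0.0000 -1.0000 0.0000
    outer loop
      vertex 0.00 0.00 0.00
      vertex 28.00 0.00 22.00
      vertex 0.00 0.00 22.00
    endloop
  endfacet
  facet normal 0.0000 0.7071 0.7071
    outer loop
      vertex 0.00 0.00 22.00
      vertex 28.00 0.00 22.00
      vertex 28.00 22.00 0.00
    endloop
  endfacet
  facet normal 0.0000 0.7071 0.7071
    outer loop
      vertex 0.00 0.00 22.00
      vertex 28.00 22.00 0.00
      vertex 0.00 22.00 0.00
    endloop
  endfacet
  facet normal -1.0000 0.0000 0.0000
    outer loop
      vertex 0.00 0.00 22.00
      vertex 0.00 22.00 0.00
      vertex 0.00 0.00 0.00
    endloop
  endfacet
  facet normal 1.0000 0.0000 0.0000
    outer loop
      vertex 28.00 0.00 0.00
      vertex 28.00 22.00 0.00
      vertex 28.00 0.00 22.00
    endloop
  endfacet
endsolid part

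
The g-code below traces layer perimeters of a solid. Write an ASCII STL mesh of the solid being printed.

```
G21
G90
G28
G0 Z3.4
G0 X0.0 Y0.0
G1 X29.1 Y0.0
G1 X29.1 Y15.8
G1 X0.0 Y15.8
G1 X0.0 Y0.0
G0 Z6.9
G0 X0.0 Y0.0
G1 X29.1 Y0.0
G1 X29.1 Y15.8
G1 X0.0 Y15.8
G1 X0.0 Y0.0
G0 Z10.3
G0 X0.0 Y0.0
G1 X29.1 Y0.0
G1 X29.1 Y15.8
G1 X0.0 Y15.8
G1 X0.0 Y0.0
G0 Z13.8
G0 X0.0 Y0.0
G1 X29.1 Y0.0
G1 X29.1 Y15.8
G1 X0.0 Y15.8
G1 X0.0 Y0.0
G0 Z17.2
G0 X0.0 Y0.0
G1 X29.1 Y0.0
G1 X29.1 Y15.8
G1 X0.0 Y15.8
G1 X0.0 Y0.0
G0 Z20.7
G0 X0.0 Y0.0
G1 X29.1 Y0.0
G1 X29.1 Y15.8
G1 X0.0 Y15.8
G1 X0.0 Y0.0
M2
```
solid part
  facet normal 0.0000 0.0000 -1.0000
    outer loop
      vertex 29.1 15.8 0.0
      vertex 29.1 0.0 0.0
      vertex 0.0 0.0 0.0
    endloop
  endfacet
  facet normal 0.0000 0.0000 -1.0000
    outer loop
      vertex 0.0 15.8 0.0
      vertex 29.1 15.8 0.0
      vertex 0.0 0.0 0.0
    endloop
  endfacet
  facet normal 0.0000 0.0000 1.0000
    outer loop
      vertex 0.0 0.0 20.7
      vertex 29.1 0.0 20.7
      vertex 29.1 15.8 20.7
    endloop
  endfacet
  facet normal 0.0000 0.0000 1.0000
    outer loop
      vertex 0.0 0.0 20.7
      vertex 29.1 15.8 20.7
      vertex 0.0 15.8 20.7
    endloop
  endfacet
  facet normal 0.0000 -1.0000 0.0000
    outer loop
      vertex 0.0 0.0 0.0
      vertex 29.1 0.0 0.0
      vertex 29.1 0.0 20.7
    endloop
  endfacet
  facet normal 0.0000 -1.0000 0.0000
    outer loop
      vertex 0.0 0.0 0.0
      vertex 29.1 0.0 20.7
      vertex 0.0 0.0 20.7
    endloop
  endfacet
  facet normal 0.0000 1.0000 0.0000
    outer loop
      vertex 29.1 15.8 20.7
      vertex 29.1 15.8 0.0
      vertex 0.0 15.8 0.0
    endloop
  endfacet
  facet normal 0.0000 1.0000 0.0000
    outer loop
      vertex 0.0 15.8 20.7
      vertex 29.1 15.8 20.7
      vertex 0.0 15.8 0.0
    endloop
  endfacet
  facet normal -1.0000 0.0000 0.0000
    outer loop
      vertex 0.0 15.8 20.7
      vertex 0.0 15.8 0.0
      vertex 0.0 0.0 0.0
    endloop
  endfacet
  facet normal -1.0000 0.0000 0.0000
    outer loop
      vertex 0.0 0.0 20.7
      vertex 0.0 15.8 20.7
      vertex 0.0 0.0 0.0
    endloop
  endfacet
  facet normal 1.0000 0.0000 0.0000
    outer loop
      vertex 29.1 0.0 0.0
      vertex 29.1 15.8 0.0
      vertex 29.1 15.8 20.7
    endloop
  endfacet
  facet normal 1.0000 0.0000 0.0000
    outer loop
      vertex 29.1 0.0 0.0
      vertex 29.1 15.8 20.7
      vertex 29.1 0.0 20.7
    endloop
  endfacet
endsolid part

The G0 Z moves step by Δz≈3.4 mm. Every layer's G1 loop is the same polygon, so the solid is a straight extrusion of it from z=0 to z≈20.7. Closing with flat bottom and top caps and triangulating gives 12 facets — a rectangular box, roughly 29.1 × 15.8 mm footprint and 20.7 mm tall.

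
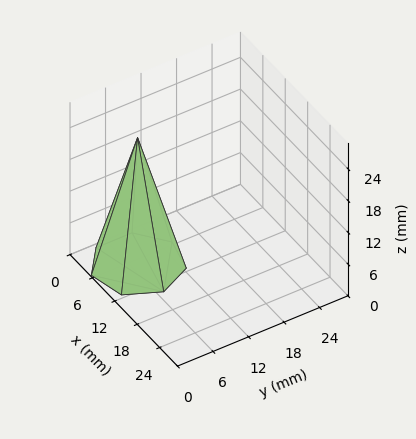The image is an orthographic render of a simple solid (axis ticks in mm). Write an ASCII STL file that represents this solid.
Reading the render: the shape is a regular 7-sided pyramid, base circumscribed radius ≈ 7 mm, apex at z ≈ 24 mm (dimensions read to the nearest mm from the axis ticks). For the STL, each face is triangulated and given an outward normal.

solid part
  facet normal 0.0000 0.0000 -1.0000
    outer loop
      vertex 5.442 13.824 0.000
      vertex 11.364 12.473 0.000
      vertex 14.000 7.000 0.000
    endloop
  endfacet
  facet normal 0.0000 0.0000 -1.0000
    outer loop
      vertex 0.693 10.037 0.000
      vertex 5.442 13.824 0.000
      vertex 14.000 7.000 0.000
    endloop
  endfacet
  facet normal 0.0000 0.0000 -1.0000
    outer loop
      vertex 0.693 3.963 0.000
      vertex 0.693 10.037 0.000
      vertex 14.000 7.000 0.000
    endloop
  endfacet
  facet normal 0.0000 0.0000 -1.0000
    outer loop
      vertex 5.442 0.176 0.000
      vertex 0.693 3.963 0.000
      vertex 14.000 7.000 0.000
    endloop
  endfacet
  facet normal 0.0000 0.0000 -1.0000
    outer loop
      vertex 11.364 1.527 0.000
      vertex 5.442 0.176 0.000
      vertex 14.000 7.000 0.000
    endloop
  endfacet
  facet normal 0.8714 0.4197 0.2541
    outer loop
      vertex 14.000 7.000 0.000
      vertex 11.364 12.473 0.000
      vertex 7.000 7.000 24.000
    endloop
  endfacet
  facet normal 0.2151 0.9429 0.2541
    outer loop
      vertex 11.364 12.473 0.000
      vertex 5.442 13.824 0.000
      vertex 7.000 7.000 24.000
    endloop
  endfacet
  facet normal -0.6030 0.7562 0.2542
    outer loop
      vertex 5.442 13.824 0.000
      vertex 0.693 10.037 0.000
      vertex 7.000 7.000 24.000
    endloop
  endfacet
  facet normal -0.9672 0.0000 0.2542
    outer loop
      vertex 0.693 10.037 0.000
      vertex 0.693 3.963 0.000
      vertex 7.000 7.000 24.000
    endloop
  endfacet
  facet normal -0.6030 -0.7562 0.2542
    outer loop
      vertex 0.693 3.963 0.000
      vertex 5.442 0.176 0.000
      vertex 7.000 7.000 24.000
    endloop
  endfacet
  facet normal 0.2151 -0.9429 0.2541
    outer loop
      vertex 5.442 0.176 0.000
      vertex 11.364 1.527 0.000
      vertex 7.000 7.000 24.000
    endloop
  endfacet
  facet normal 0.8714 -0.4197 0.2541
    outer loop
      vertex 11.364 1.527 0.000
      vertex 14.000 7.000 0.000
      vertex 7.000 7.000 24.000
    endloop
  endfacet
endsolid part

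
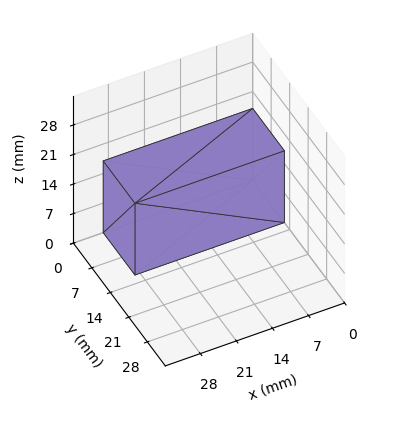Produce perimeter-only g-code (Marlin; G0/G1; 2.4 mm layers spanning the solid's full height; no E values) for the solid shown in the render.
Reading the render: the shape is a rectangular box, roughly 29 × 12 mm footprint and 17 mm tall (dimensions read to the nearest mm from the axis ticks). For the g-code, the solid's height is divided into equal slices at the stated Δz and each level perimeter traced with G1 moves after a G0 lift.

; perimeter-only toolpath
G21 ; units = mm
G90 ; absolute positioning
G28 ; home
; layer 1
G0 Z2.4
G0 X0.0 Y0.0
G1 X29.0 Y0.0
G1 X29.0 Y12.0
G1 X0.0 Y12.0
G1 X0.0 Y0.0
; layer 2
G0 Z4.9
G0 X0.0 Y0.0
G1 X29.0 Y0.0
G1 X29.0 Y12.0
G1 X0.0 Y12.0
G1 X0.0 Y0.0
; layer 3
G0 Z7.3
G0 X0.0 Y0.0
G1 X29.0 Y0.0
G1 X29.0 Y12.0
G1 X0.0 Y12.0
G1 X0.0 Y0.0
; layer 4
G0 Z9.7
G0 X0.0 Y0.0
G1 X29.0 Y0.0
G1 X29.0 Y12.0
G1 X0.0 Y12.0
G1 X0.0 Y0.0
; layer 5
G0 Z12.1
G0 X0.0 Y0.0
G1 X29.0 Y0.0
G1 X29.0 Y12.0
G1 X0.0 Y12.0
G1 X0.0 Y0.0
; layer 6
G0 Z14.6
G0 X0.0 Y0.0
G1 X29.0 Y0.0
G1 X29.0 Y12.0
G1 X0.0 Y12.0
G1 X0.0 Y0.0
; layer 7
G0 Z17.0
G0 X0.0 Y0.0
G1 X29.0 Y0.0
G1 X29.0 Y12.0
G1 X0.0 Y12.0
G1 X0.0 Y0.0
M2 ; end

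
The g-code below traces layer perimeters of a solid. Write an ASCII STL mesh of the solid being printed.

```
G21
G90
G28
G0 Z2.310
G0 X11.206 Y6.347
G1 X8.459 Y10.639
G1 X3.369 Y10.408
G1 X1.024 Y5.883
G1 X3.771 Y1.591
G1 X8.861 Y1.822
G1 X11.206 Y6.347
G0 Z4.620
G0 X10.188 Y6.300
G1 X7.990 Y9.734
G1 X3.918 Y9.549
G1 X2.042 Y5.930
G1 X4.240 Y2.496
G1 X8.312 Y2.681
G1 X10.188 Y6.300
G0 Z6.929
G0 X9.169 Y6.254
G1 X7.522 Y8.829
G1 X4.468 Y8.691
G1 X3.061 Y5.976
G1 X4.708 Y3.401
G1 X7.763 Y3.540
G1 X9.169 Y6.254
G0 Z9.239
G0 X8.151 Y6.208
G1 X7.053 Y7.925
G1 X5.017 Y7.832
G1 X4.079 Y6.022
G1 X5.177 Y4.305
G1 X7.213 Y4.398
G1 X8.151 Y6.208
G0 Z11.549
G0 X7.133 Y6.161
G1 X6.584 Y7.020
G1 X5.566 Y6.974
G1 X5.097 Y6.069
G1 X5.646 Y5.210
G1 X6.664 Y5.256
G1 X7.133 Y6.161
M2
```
solid part
  facet normal 0.0000 0.0000 -1.0000
    outer loop
      vertex 2.820 11.266 0.000
      vertex 8.928 11.544 0.000
      vertex 12.224 6.393 0.000
    endloop
  endfacet
  facet normal 0.0000 0.0000 -1.0000
    outer loop
      vertex 0.006 5.837 0.000
      vertex 2.820 11.266 0.000
      vertex 12.224 6.393 0.000
    endloop
  endfacet
  facet normal 0.0000 0.0000 -1.0000
    outer loop
      vertex 3.302 0.686 0.000
      vertex 0.006 5.837 0.000
      vertex 12.224 6.393 0.000
    endloop
  endfacet
  facet normal 0.0000 0.0000 -1.0000
    outer loop
      vertex 9.410 0.964 0.000
      vertex 3.302 0.686 0.000
      vertex 12.224 6.393 0.000
    endloop
  endfacet
  facet normal 0.7868 0.5035 0.3569
    outer loop
      vertex 12.224 6.393 0.000
      vertex 8.928 11.544 0.000
      vertex 6.115 6.115 13.859
    endloop
  endfacet
  facet normal -0.0425 0.9332 0.3569
    outer loop
      vertex 8.928 11.544 0.000
      vertex 2.820 11.266 0.000
      vertex 6.115 6.115 13.859
    endloop
  endfacet
  facet normal -0.8293 0.4299 0.3569
    outer loop
      vertex 2.820 11.266 0.000
      vertex 0.006 5.837 0.000
      vertex 6.115 6.115 13.859
    endloop
  endfacet
  facet normal -0.7868 -0.5035 0.3569
    outer loop
      vertex 0.006 5.837 0.000
      vertex 3.302 0.686 0.000
      vertex 6.115 6.115 13.859
    endloop
  endfacet
  facet normal 0.0425 -0.9332 0.3569
    outer loop
      vertex 3.302 0.686 0.000
      vertex 9.410 0.964 0.000
      vertex 6.115 6.115 13.859
    endloop
  endfacet
  facet normal 0.8293 -0.4299 0.3569
    outer loop
      vertex 9.410 0.964 0.000
      vertex 12.224 6.393 0.000
      vertex 6.115 6.115 13.859
    endloop
  endfacet
endsolid part

The G0 Z moves step by Δz≈2.310 mm. The G1 loops shrink linearly with z, so the solid tapers from its base footprint up to z≈13.9. Closing with a flat bottom cap and the tapered top and triangulating gives 10 facets — a regular 6-sided pyramid, base circumscribed radius ≈ 6.12 mm, apex at z ≈ 13.9 mm.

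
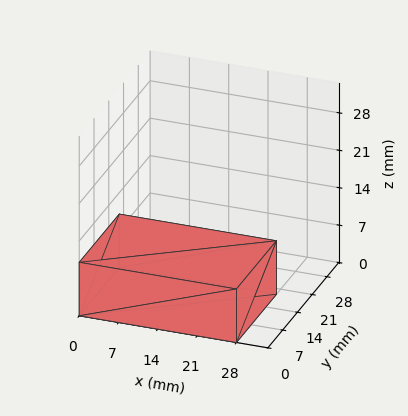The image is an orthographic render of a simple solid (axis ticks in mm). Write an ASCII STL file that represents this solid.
Reading the render: the shape is a rectangular box, roughly 28 × 19 mm footprint and 10 mm tall (dimensions read to the nearest mm from the axis ticks). For the STL, each face is triangulated and given an outward normal.

solid part
  facet normal 0.0000 0.0000 -1.0000
    outer loop
      vertex 28.0 19.0 0.0
      vertex 28.0 0.0 0.0
      vertex 0.0 0.0 0.0
    endloop
  endfacet
  facet normal 0.0000 0.0000 -1.0000
    outer loop
      vertex 0.0 19.0 0.0
      vertex 28.0 19.0 0.0
      vertex 0.0 0.0 0.0
    endloop
  endfacet
  facet normal 0.0000 0.0000 1.0000
    outer loop
      vertex 0.0 0.0 10.0
      vertex 28.0 0.0 10.0
      vertex 28.0 19.0 10.0
    endloop
  endfacet
  facet normal 0.0000 0.0000 1.0000
    outer loop
      vertex 0.0 0.0 10.0
      vertex 28.0 19.0 10.0
      vertex 0.0 19.0 10.0
    endloop
  endfacet
  facet normal 0.0000 -1.0000 0.0000
    outer loop
      vertex 0.0 0.0 0.0
      vertex 28.0 0.0 0.0
      vertex 28.0 0.0 10.0
    endloop
  endfacet
  facet normal 0.0000 -1.0000 0.0000
    outer loop
      vertex 0.0 0.0 0.0
      vertex 28.0 0.0 10.0
      vertex 0.0 0.0 10.0
    endloop
  endfacet
  facet normal 0.0000 1.0000 0.0000
    outer loop
      vertex 28.0 19.0 10.0
      vertex 28.0 19.0 0.0
      vertex 0.0 19.0 0.0
    endloop
  endfacet
  facet normal 0.0000 1.0000 0.0000
    outer loop
      vertex 0.0 19.0 10.0
      vertex 28.0 19.0 10.0
      vertex 0.0 19.0 0.0
    endloop
  endfacet
  facet normal -1.0000 0.0000 0.0000
    outer loop
      vertex 0.0 19.0 10.0
      vertex 0.0 19.0 0.0
      vertex 0.0 0.0 0.0
    endloop
  endfacet
  facet normal -1.0000 0.0000 0.0000
    outer loop
      vertex 0.0 0.0 10.0
      vertex 0.0 19.0 10.0
      vertex 0.0 0.0 0.0
    endloop
  endfacet
  facet normal 1.0000 0.0000 0.0000
    outer loop
      vertex 28.0 0.0 0.0
      vertex 28.0 19.0 0.0
      vertex 28.0 19.0 10.0
    endloop
  endfacet
  facet normal 1.0000 0.0000 0.0000
    outer loop
      vertex 28.0 0.0 0.0
      vertex 28.0 19.0 10.0
      vertex 28.0 0.0 10.0
    endloop
  endfacet
endsolid part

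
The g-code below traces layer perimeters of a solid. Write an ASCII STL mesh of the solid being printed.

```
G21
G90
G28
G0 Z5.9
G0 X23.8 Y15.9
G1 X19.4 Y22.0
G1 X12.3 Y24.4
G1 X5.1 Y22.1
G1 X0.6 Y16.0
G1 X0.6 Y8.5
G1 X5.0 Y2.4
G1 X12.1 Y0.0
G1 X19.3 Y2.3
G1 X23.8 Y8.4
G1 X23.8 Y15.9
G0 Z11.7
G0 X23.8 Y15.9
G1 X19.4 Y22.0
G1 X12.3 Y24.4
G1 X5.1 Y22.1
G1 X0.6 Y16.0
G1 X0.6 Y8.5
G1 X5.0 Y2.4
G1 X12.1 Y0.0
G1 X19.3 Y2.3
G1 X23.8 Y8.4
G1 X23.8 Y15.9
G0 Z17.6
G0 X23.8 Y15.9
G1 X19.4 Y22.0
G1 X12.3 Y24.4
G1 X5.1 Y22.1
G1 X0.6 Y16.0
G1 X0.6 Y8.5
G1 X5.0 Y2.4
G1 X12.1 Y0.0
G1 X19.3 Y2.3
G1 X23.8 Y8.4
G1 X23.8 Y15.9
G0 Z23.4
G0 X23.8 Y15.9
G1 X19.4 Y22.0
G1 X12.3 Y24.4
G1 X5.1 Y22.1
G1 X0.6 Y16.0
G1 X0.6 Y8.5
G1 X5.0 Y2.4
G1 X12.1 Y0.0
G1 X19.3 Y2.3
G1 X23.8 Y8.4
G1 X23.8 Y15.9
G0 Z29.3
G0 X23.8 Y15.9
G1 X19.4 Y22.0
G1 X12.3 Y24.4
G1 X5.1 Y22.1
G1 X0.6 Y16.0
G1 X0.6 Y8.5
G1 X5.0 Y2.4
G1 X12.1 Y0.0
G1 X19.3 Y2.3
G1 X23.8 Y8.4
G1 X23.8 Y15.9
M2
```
solid part
  facet normal 0.0000 0.0000 -1.0000
    outer loop
      vertex 12.3 24.4 0.0
      vertex 19.4 22.0 0.0
      vertex 23.8 15.9 0.0
    endloop
  endfacet
  facet normal 0.0000 0.0000 -1.0000
    outer loop
      vertex 5.1 22.1 0.0
      vertex 12.3 24.4 0.0
      vertex 23.8 15.9 0.0
    endloop
  endfacet
  facet normal 0.0000 0.0000 -1.0000
    outer loop
      vertex 0.6 16.0 0.0
      vertex 5.1 22.1 0.0
      vertex 23.8 15.9 0.0
    endloop
  endfacet
  facet normal 0.0000 0.0000 -1.0000
    outer loop
      vertex 0.6 8.5 0.0
      vertex 0.6 16.0 0.0
      vertex 23.8 15.9 0.0
    endloop
  endfacet
  facet normal 0.0000 0.0000 -1.0000
    outer loop
      vertex 5.0 2.4 0.0
      vertex 0.6 8.5 0.0
      vertex 23.8 15.9 0.0
    endloop
  endfacet
  facet normal 0.0000 0.0000 -1.0000
    outer loop
      vertex 12.1 0.0 0.0
      vertex 5.0 2.4 0.0
      vertex 23.8 15.9 0.0
    endloop
  endfacet
  facet normal 0.0000 0.0000 -1.0000
    outer loop
      vertex 19.3 2.3 0.0
      vertex 12.1 0.0 0.0
      vertex 23.8 15.9 0.0
    endloop
  endfacet
  facet normal 0.0000 0.0000 -1.0000
    outer loop
      vertex 23.8 8.4 0.0
      vertex 19.3 2.3 0.0
      vertex 23.8 15.9 0.0
    endloop
  endfacet
  facet normal 0.0000 0.0000 1.0000
    outer loop
      vertex 23.8 15.9 29.3
      vertex 19.4 22.0 29.3
      vertex 12.3 24.4 29.3
    endloop
  endfacet
  facet normal 0.0000 0.0000 1.0000
    outer loop
      vertex 23.8 15.9 29.3
      vertex 12.3 24.4 29.3
      vertex 5.1 22.1 29.3
    endloop
  endfacet
  facet normal 0.0000 0.0000 1.0000
    outer loop
      vertex 23.8 15.9 29.3
      vertex 5.1 22.1 29.3
      vertex 0.6 16.0 29.3
    endloop
  endfacet
  facet normal 0.0000 0.0000 1.0000
    outer loop
      vertex 23.8 15.9 29.3
      vertex 0.6 16.0 29.3
      vertex 0.6 8.5 29.3
    endloop
  endfacet
  facet normal 0.0000 0.0000 1.0000
    outer loop
      vertex 23.8 15.9 29.3
      vertex 0.6 8.5 29.3
      vertex 5.0 2.4 29.3
    endloop
  endfacet
  facet normal 0.0000 0.0000 1.0000
    outer loop
      vertex 23.8 15.9 29.3
      vertex 5.0 2.4 29.3
      vertex 12.1 0.0 29.3
    endloop
  endfacet
  facet normal 0.0000 0.0000 1.0000
    outer loop
      vertex 23.8 15.9 29.3
      vertex 12.1 0.0 29.3
      vertex 19.3 2.3 29.3
    endloop
  endfacet
  facet normal 0.0000 0.0000 1.0000
    outer loop
      vertex 23.8 15.9 29.3
      vertex 19.3 2.3 29.3
      vertex 23.8 8.4 29.3
    endloop
  endfacet
  facet normal 0.8110 0.5850 0.0000
    outer loop
      vertex 23.8 15.9 0.0
      vertex 19.4 22.0 0.0
      vertex 19.4 22.0 29.3
    endloop
  endfacet
  facet normal 0.8110 0.5850 0.0000
    outer loop
      vertex 23.8 15.9 0.0
      vertex 19.4 22.0 29.3
      vertex 23.8 15.9 29.3
    endloop
  endfacet
  facet normal 0.3202 0.9473 0.0000
    outer loop
      vertex 19.4 22.0 0.0
      vertex 12.3 24.4 0.0
      vertex 12.3 24.4 29.3
    endloop
  endfacet
  facet normal 0.3202 0.9473 0.0000
    outer loop
      vertex 19.4 22.0 0.0
      vertex 12.3 24.4 29.3
      vertex 19.4 22.0 29.3
    endloop
  endfacet
  facet normal -0.3043 0.9526 0.0000
    outer loop
      vertex 12.3 24.4 0.0
      vertex 5.1 22.1 0.0
      vertex 5.1 22.1 29.3
    endloop
  endfacet
  facet normal -0.3043 0.9526 0.0000
    outer loop
      vertex 12.3 24.4 0.0
      vertex 5.1 22.1 29.3
      vertex 12.3 24.4 29.3
    endloop
  endfacet
  facet normal -0.8047 0.5936 0.0000
    outer loop
      vertex 5.1 22.1 0.0
      vertex 0.6 16.0 0.0
      vertex 0.6 16.0 29.3
    endloop
  endfacet
  facet normal -0.8047 0.5936 0.0000
    outer loop
      vertex 5.1 22.1 0.0
      vertex 0.6 16.0 29.3
      vertex 5.1 22.1 29.3
    endloop
  endfacet
  facet normal -1.0000 0.0000 0.0000
    outer loop
      vertex 0.6 16.0 0.0
      vertex 0.6 8.5 0.0
      vertex 0.6 8.5 29.3
    endloop
  endfacet
  facet normal -1.0000 0.0000 0.0000
    outer loop
      vertex 0.6 16.0 0.0
      vertex 0.6 8.5 29.3
      vertex 0.6 16.0 29.3
    endloop
  endfacet
  facet normal -0.8110 -0.5850 0.0000
    outer loop
      vertex 0.6 8.5 0.0
      vertex 5.0 2.4 0.0
      vertex 5.0 2.4 29.3
    endloop
  endfacet
  facet normal -0.8110 -0.5850 0.0000
    outer loop
      vertex 0.6 8.5 0.0
      vertex 5.0 2.4 29.3
      vertex 0.6 8.5 29.3
    endloop
  endfacet
  facet normal -0.3202 -0.9473 0.0000
    outer loop
      vertex 5.0 2.4 0.0
      vertex 12.1 0.0 0.0
      vertex 12.1 0.0 29.3
    endloop
  endfacet
  facet normal -0.3202 -0.9473 0.0000
    outer loop
      vertex 5.0 2.4 0.0
      vertex 12.1 0.0 29.3
      vertex 5.0 2.4 29.3
    endloop
  endfacet
  facet normal 0.3043 -0.9526 0.0000
    outer loop
      vertex 12.1 0.0 0.0
      vertex 19.3 2.3 0.0
      vertex 19.3 2.3 29.3
    endloop
  endfacet
  facet normal 0.3043 -0.9526 0.0000
    outer loop
      vertex 12.1 0.0 0.0
      vertex 19.3 2.3 29.3
      vertex 12.1 0.0 29.3
    endloop
  endfacet
  facet normal 0.8047 -0.5936 0.0000
    outer loop
      vertex 19.3 2.3 0.0
      vertex 23.8 8.4 0.0
      vertex 23.8 8.4 29.3
    endloop
  endfacet
  facet normal 0.8047 -0.5936 0.0000
    outer loop
      vertex 19.3 2.3 0.0
      vertex 23.8 8.4 29.3
      vertex 19.3 2.3 29.3
    endloop
  endfacet
  facet normal 1.0000 0.0000 0.0000
    outer loop
      vertex 23.8 8.4 0.0
      vertex 23.8 15.9 0.0
      vertex 23.8 15.9 29.3
    endloop
  endfacet
  facet normal 1.0000 0.0000 0.0000
    outer loop
      vertex 23.8 8.4 0.0
      vertex 23.8 15.9 29.3
      vertex 23.8 8.4 29.3
    endloop
  endfacet
endsolid part

The G0 Z moves step by Δz≈5.9 mm. Every layer's G1 loop is the same polygon, so the solid is a straight extrusion of it from z=0 to z≈29.3. Closing with flat bottom and top caps and triangulating gives 36 facets — a regular 10-sided prism (a cylinder approximated with 10 flat sides), circumscribed radius ≈ 12.2 mm, height ≈ 29.3 mm.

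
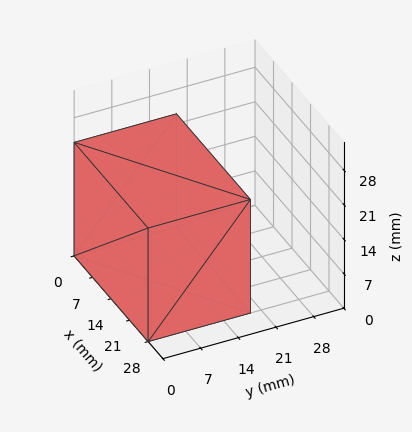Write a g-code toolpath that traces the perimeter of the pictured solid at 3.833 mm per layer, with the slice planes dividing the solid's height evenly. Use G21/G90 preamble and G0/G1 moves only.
Reading the render: the shape is a rectangular box, roughly 28 × 19 mm footprint and 23 mm tall (dimensions read to the nearest mm from the axis ticks). For the g-code, the solid's height is divided into equal slices at the stated Δz and each level perimeter traced with G1 moves after a G0 lift.

; perimeter-only toolpath
G21 ; units = mm
G90 ; absolute positioning
G28 ; home
; layer 1
G0 Z3.833
G0 X0.000 Y0.000
G1 X28.000 Y0.000
G1 X28.000 Y19.000
G1 X0.000 Y19.000
G1 X0.000 Y0.000
; layer 2
G0 Z7.667
G0 X0.000 Y0.000
G1 X28.000 Y0.000
G1 X28.000 Y19.000
G1 X0.000 Y19.000
G1 X0.000 Y0.000
; layer 3
G0 Z11.500
G0 X0.000 Y0.000
G1 X28.000 Y0.000
G1 X28.000 Y19.000
G1 X0.000 Y19.000
G1 X0.000 Y0.000
; layer 4
G0 Z15.333
G0 X0.000 Y0.000
G1 X28.000 Y0.000
G1 X28.000 Y19.000
G1 X0.000 Y19.000
G1 X0.000 Y0.000
; layer 5
G0 Z19.167
G0 X0.000 Y0.000
G1 X28.000 Y0.000
G1 X28.000 Y19.000
G1 X0.000 Y19.000
G1 X0.000 Y0.000
; layer 6
G0 Z23.000
G0 X0.000 Y0.000
G1 X28.000 Y0.000
G1 X28.000 Y19.000
G1 X0.000 Y19.000
G1 X0.000 Y0.000
M2 ; end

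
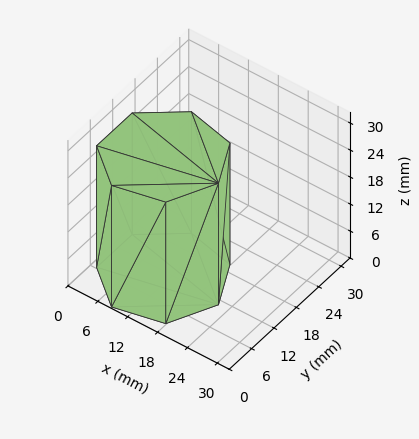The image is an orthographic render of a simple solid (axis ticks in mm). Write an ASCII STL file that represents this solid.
Reading the render: the shape is a regular 7-sided prism (a cylinder approximated with 7 flat sides), circumscribed radius ≈ 11 mm, height ≈ 27 mm (dimensions read to the nearest mm from the axis ticks). For the STL, each face is triangulated and given an outward normal.

solid part
  facet normal 0.0000 0.0000 -1.0000
    outer loop
      vertex 8.55 21.72 0.00
      vertex 17.86 19.60 0.00
      vertex 22.00 11.00 0.00
    endloop
  endfacet
  facet normal 0.0000 0.0000 -1.0000
    outer loop
      vertex 1.09 15.77 0.00
      vertex 8.55 21.72 0.00
      vertex 22.00 11.00 0.00
    endloop
  endfacet
  facet normal 0.0000 0.0000 -1.0000
    outer loop
      vertex 1.09 6.23 0.00
      vertex 1.09 15.77 0.00
      vertex 22.00 11.00 0.00
    endloop
  endfacet
  facet normal 0.0000 0.0000 -1.0000
    outer loop
      vertex 8.55 0.28 0.00
      vertex 1.09 6.23 0.00
      vertex 22.00 11.00 0.00
    endloop
  endfacet
  facet normal 0.0000 0.0000 -1.0000
    outer loop
      vertex 17.86 2.40 0.00
      vertex 8.55 0.28 0.00
      vertex 22.00 11.00 0.00
    endloop
  endfacet
  facet normal 0.0000 0.0000 1.0000
    outer loop
      vertex 22.00 11.00 27.00
      vertex 17.86 19.60 27.00
      vertex 8.55 21.72 27.00
    endloop
  endfacet
  facet normal 0.0000 0.0000 1.0000
    outer loop
      vertex 22.00 11.00 27.00
      vertex 8.55 21.72 27.00
      vertex 1.09 15.77 27.00
    endloop
  endfacet
  facet normal 0.0000 0.0000 1.0000
    outer loop
      vertex 22.00 11.00 27.00
      vertex 1.09 15.77 27.00
      vertex 1.09 6.23 27.00
    endloop
  endfacet
  facet normal 0.0000 0.0000 1.0000
    outer loop
      vertex 22.00 11.00 27.00
      vertex 1.09 6.23 27.00
      vertex 8.55 0.28 27.00
    endloop
  endfacet
  facet normal 0.0000 0.0000 1.0000
    outer loop
      vertex 22.00 11.00 27.00
      vertex 8.55 0.28 27.00
      vertex 17.86 2.40 27.00
    endloop
  endfacet
  facet normal 0.9010 0.4338 0.0000
    outer loop
      vertex 22.00 11.00 0.00
      vertex 17.86 19.60 0.00
      vertex 17.86 19.60 27.00
    endloop
  endfacet
  facet normal 0.9010 0.4338 0.0000
    outer loop
      vertex 22.00 11.00 0.00
      vertex 17.86 19.60 27.00
      vertex 22.00 11.00 27.00
    endloop
  endfacet
  facet normal 0.2220 0.9750 0.0000
    outer loop
      vertex 17.86 19.60 0.00
      vertex 8.55 21.72 0.00
      vertex 8.55 21.72 27.00
    endloop
  endfacet
  facet normal 0.2220 0.9750 0.0000
    outer loop
      vertex 17.86 19.60 0.00
      vertex 8.55 21.72 27.00
      vertex 17.86 19.60 27.00
    endloop
  endfacet
  facet normal -0.6235 0.7818 0.0000
    outer loop
      vertex 8.55 21.72 0.00
      vertex 1.09 15.77 0.00
      vertex 1.09 15.77 27.00
    endloop
  endfacet
  facet normal -0.6235 0.7818 0.0000
    outer loop
      vertex 8.55 21.72 0.00
      vertex 1.09 15.77 27.00
      vertex 8.55 21.72 27.00
    endloop
  endfacet
  facet normal -1.0000 0.0000 0.0000
    outer loop
      vertex 1.09 15.77 0.00
      vertex 1.09 6.23 0.00
      vertex 1.09 6.23 27.00
    endloop
  endfacet
  facet normal -1.0000 0.0000 0.0000
    outer loop
      vertex 1.09 15.77 0.00
      vertex 1.09 6.23 27.00
      vertex 1.09 15.77 27.00
    endloop
  endfacet
  facet normal -0.6235 -0.7818 0.0000
    outer loop
      vertex 1.09 6.23 0.00
      vertex 8.55 0.28 0.00
      vertex 8.55 0.28 27.00
    endloop
  endfacet
  facet normal -0.6235 -0.7818 0.0000
    outer loop
      vertex 1.09 6.23 0.00
      vertex 8.55 0.28 27.00
      vertex 1.09 6.23 27.00
    endloop
  endfacet
  facet normal 0.2220 -0.9750 0.0000
    outer loop
      vertex 8.55 0.28 0.00
      vertex 17.86 2.40 0.00
      vertex 17.86 2.40 27.00
    endloop
  endfacet
  facet normal 0.2220 -0.9750 0.0000
    outer loop
      vertex 8.55 0.28 0.00
      vertex 17.86 2.40 27.00
      vertex 8.55 0.28 27.00
    endloop
  endfacet
  facet normal 0.9010 -0.4338 0.0000
    outer loop
      vertex 17.86 2.40 0.00
      vertex 22.00 11.00 0.00
      vertex 22.00 11.00 27.00
    endloop
  endfacet
  facet normal 0.9010 -0.4338 0.0000
    outer loop
      vertex 17.86 2.40 0.00
      vertex 22.00 11.00 27.00
      vertex 17.86 2.40 27.00
    endloop
  endfacet
endsolid part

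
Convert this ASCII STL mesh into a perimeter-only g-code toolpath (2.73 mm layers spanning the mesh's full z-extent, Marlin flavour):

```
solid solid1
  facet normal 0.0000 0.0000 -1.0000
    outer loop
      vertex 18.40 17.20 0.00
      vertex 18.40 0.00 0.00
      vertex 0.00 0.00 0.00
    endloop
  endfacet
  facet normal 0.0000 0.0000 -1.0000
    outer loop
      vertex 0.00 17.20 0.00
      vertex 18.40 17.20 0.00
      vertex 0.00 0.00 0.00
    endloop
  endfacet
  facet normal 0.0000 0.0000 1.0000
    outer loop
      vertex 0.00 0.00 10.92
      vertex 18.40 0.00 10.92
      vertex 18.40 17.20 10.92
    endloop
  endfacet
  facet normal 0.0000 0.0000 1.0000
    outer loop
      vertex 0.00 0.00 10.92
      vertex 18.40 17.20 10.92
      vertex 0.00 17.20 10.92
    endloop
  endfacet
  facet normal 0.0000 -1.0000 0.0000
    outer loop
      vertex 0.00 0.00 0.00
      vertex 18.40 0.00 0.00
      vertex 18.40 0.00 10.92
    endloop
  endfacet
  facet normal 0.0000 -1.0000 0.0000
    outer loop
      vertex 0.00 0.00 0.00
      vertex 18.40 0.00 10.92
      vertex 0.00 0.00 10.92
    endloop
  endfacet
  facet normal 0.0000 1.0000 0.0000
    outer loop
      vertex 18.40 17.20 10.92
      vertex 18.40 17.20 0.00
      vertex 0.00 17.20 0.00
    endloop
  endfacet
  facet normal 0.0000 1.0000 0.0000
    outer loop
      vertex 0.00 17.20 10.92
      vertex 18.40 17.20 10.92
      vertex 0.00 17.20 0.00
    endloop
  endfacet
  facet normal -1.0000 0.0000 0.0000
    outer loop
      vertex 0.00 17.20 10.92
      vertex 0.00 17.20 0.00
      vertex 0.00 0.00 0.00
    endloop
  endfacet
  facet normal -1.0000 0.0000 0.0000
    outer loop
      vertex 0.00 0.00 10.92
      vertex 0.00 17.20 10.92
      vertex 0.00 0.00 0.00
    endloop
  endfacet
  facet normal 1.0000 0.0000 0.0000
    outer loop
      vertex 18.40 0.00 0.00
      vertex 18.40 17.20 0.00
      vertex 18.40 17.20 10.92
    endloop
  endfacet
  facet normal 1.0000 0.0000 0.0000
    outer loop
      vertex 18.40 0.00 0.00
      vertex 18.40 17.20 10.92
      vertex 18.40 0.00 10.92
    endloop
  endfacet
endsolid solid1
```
; perimeter-only toolpath
G21 ; units = mm
G90 ; absolute positioning
G28 ; home
; layer 1
G0 Z2.73
G0 X0.00 Y0.00
G1 X18.40 Y0.00
G1 X18.40 Y17.20
G1 X0.00 Y17.20
G1 X0.00 Y0.00
; layer 2
G0 Z5.46
G0 X0.00 Y0.00
G1 X18.40 Y0.00
G1 X18.40 Y17.20
G1 X0.00 Y17.20
G1 X0.00 Y0.00
; layer 3
G0 Z8.19
G0 X0.00 Y0.00
G1 X18.40 Y0.00
G1 X18.40 Y17.20
G1 X0.00 Y17.20
G1 X0.00 Y0.00
; layer 4
G0 Z10.92
G0 X0.00 Y0.00
G1 X18.40 Y0.00
G1 X18.40 Y17.20
G1 X0.00 Y17.20
G1 X0.00 Y0.00
M2 ; end

The solid is a rectangular box, roughly 18.4 × 17.2 mm footprint and 10.9 mm tall. Slicing at Δz = 2.73 mm — 4 equal slices spanning the solid's height, so layer i sits at z = i·h/4 — gives 4 non-empty perimeters. Each is a 4-segment closed polygon; G0 lifts to the layer z and rapids to the start vertex, then G1 traces the edges.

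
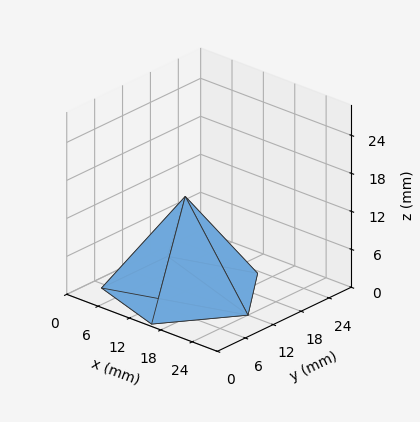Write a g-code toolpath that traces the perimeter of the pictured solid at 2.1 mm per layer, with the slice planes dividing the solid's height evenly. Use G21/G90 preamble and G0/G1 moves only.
Reading the render: the shape is a regular 5-sided pyramid, base circumscribed radius ≈ 12 mm, apex at z ≈ 15 mm (dimensions read to the nearest mm from the axis ticks). For the g-code, the solid's height is divided into equal slices at the stated Δz and each level perimeter traced with G1 moves after a G0 lift.

; perimeter-only toolpath
G21 ; units = mm
G90 ; absolute positioning
G28 ; home
; layer 1
G0 Z2.1
G0 X22.3 Y12.0
G1 X15.2 Y21.8
G1 X3.7 Y18.1
G1 X3.7 Y5.9
G1 X15.2 Y2.2
G1 X22.3 Y12.0
; layer 2
G0 Z4.3
G0 X20.6 Y12.0
G1 X14.6 Y20.1
G1 X5.1 Y17.1
G1 X5.1 Y6.9
G1 X14.6 Y3.9
G1 X20.6 Y12.0
; layer 3
G0 Z6.4
G0 X18.9 Y12.0
G1 X14.1 Y18.5
G1 X6.5 Y16.1
G1 X6.5 Y7.9
G1 X14.1 Y5.5
G1 X18.9 Y12.0
; layer 4
G0 Z8.6
G0 X17.1 Y12.0
G1 X13.6 Y16.9
G1 X7.8 Y15.0
G1 X7.8 Y9.0
G1 X13.6 Y7.1
G1 X17.1 Y12.0
; layer 5
G0 Z10.7
G0 X15.4 Y12.0
G1 X13.1 Y15.3
G1 X9.2 Y14.0
G1 X9.2 Y10.0
G1 X13.1 Y8.7
G1 X15.4 Y12.0
; layer 6
G0 Z12.9
G0 X13.7 Y12.0
G1 X12.5 Y13.6
G1 X10.6 Y13.0
G1 X10.6 Y11.0
G1 X12.5 Y10.4
G1 X13.7 Y12.0
M2 ; end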